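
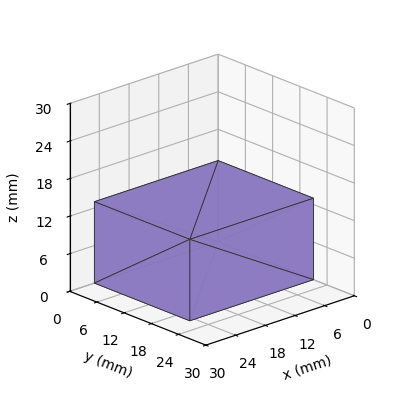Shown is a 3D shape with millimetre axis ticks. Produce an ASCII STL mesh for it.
Reading the render: the shape is a rectangular box, roughly 25 × 21 mm footprint and 13 mm tall (dimensions read to the nearest mm from the axis ticks). For the STL, each face is triangulated and given an outward normal.

solid part
  facet normal 0.0000 0.0000 -1.0000
    outer loop
      vertex 25.0 21.0 0.0
      vertex 25.0 0.0 0.0
      vertex 0.0 0.0 0.0
    endloop
  endfacet
  facet normal 0.0000 0.0000 -1.0000
    outer loop
      vertex 0.0 21.0 0.0
      vertex 25.0 21.0 0.0
      vertex 0.0 0.0 0.0
    endloop
  endfacet
  facet normal 0.0000 0.0000 1.0000
    outer loop
      vertex 0.0 0.0 13.0
      vertex 25.0 0.0 13.0
      vertex 25.0 21.0 13.0
    endloop
  endfacet
  facet normal 0.0000 0.0000 1.0000
    outer loop
      vertex 0.0 0.0 13.0
      vertex 25.0 21.0 13.0
      vertex 0.0 21.0 13.0
    endloop
  endfacet
  facet normal 0.0000 -1.0000 0.0000
    outer loop
      vertex 0.0 0.0 0.0
      vertex 25.0 0.0 0.0
      vertex 25.0 0.0 13.0
    endloop
  endfacet
  facet normal 0.0000 -1.0000 0.0000
    outer loop
      vertex 0.0 0.0 0.0
      vertex 25.0 0.0 13.0
      vertex 0.0 0.0 13.0
    endloop
  endfacet
  facet normal 0.0000 1.0000 0.0000
    outer loop
      vertex 25.0 21.0 13.0
      vertex 25.0 21.0 0.0
      vertex 0.0 21.0 0.0
    endloop
  endfacet
  facet normal 0.0000 1.0000 0.0000
    outer loop
      vertex 0.0 21.0 13.0
      vertex 25.0 21.0 13.0
      vertex 0.0 21.0 0.0
    endloop
  endfacet
  facet normal -1.0000 0.0000 0.0000
    outer loop
      vertex 0.0 21.0 13.0
      vertex 0.0 21.0 0.0
      vertex 0.0 0.0 0.0
    endloop
  endfacet
  facet normal -1.0000 0.0000 0.0000
    outer loop
      vertex 0.0 0.0 13.0
      vertex 0.0 21.0 13.0
      vertex 0.0 0.0 0.0
    endloop
  endfacet
  facet normal 1.0000 0.0000 0.0000
    outer loop
      vertex 25.0 0.0 0.0
      vertex 25.0 21.0 0.0
      vertex 25.0 21.0 13.0
    endloop
  endfacet
  facet normal 1.0000 0.0000 0.0000
    outer loop
      vertex 25.0 0.0 0.0
      vertex 25.0 21.0 13.0
      vertex 25.0 0.0 13.0
    endloop
  endfacet
endsolid part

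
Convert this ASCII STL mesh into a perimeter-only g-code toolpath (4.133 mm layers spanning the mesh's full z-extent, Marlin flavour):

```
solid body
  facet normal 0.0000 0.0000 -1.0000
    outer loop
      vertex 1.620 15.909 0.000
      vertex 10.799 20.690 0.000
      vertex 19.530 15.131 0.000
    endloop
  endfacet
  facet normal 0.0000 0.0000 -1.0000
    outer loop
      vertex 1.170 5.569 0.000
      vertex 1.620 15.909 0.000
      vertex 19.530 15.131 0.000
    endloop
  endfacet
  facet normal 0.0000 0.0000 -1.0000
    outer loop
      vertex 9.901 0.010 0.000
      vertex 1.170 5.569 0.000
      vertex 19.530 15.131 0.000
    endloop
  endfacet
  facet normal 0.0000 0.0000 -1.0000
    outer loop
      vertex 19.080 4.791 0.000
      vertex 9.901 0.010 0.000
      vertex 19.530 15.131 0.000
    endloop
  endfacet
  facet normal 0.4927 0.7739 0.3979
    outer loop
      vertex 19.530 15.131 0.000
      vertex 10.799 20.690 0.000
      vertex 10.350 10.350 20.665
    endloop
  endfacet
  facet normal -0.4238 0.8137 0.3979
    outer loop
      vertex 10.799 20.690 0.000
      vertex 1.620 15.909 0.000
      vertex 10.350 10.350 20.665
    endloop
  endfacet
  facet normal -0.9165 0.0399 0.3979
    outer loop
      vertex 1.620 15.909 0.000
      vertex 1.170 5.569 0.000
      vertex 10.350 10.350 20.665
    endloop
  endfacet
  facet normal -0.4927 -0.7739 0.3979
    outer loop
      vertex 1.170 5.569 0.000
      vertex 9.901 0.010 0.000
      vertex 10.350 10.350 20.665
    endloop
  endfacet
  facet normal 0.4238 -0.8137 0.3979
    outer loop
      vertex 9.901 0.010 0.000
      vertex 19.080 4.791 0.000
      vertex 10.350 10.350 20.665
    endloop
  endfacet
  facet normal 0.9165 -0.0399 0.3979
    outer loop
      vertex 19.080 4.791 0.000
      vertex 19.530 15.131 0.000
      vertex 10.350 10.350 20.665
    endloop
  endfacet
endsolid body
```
; perimeter-only toolpath
G21 ; units = mm
G90 ; absolute positioning
G28 ; home
; layer 1
G0 Z4.133
G0 X17.694 Y14.175
G1 X10.709 Y18.622
G1 X3.366 Y14.797
G1 X3.006 Y6.525
G1 X9.991 Y2.078
G1 X17.334 Y5.903
G1 X17.694 Y14.175
; layer 2
G0 Z8.266
G0 X15.858 Y13.219
G1 X10.619 Y16.554
G1 X5.112 Y13.685
G1 X4.842 Y7.481
G1 X10.081 Y4.146
G1 X15.588 Y7.015
G1 X15.858 Y13.219
; layer 3
G0 Z12.399
G0 X14.022 Y12.262
G1 X10.530 Y14.486
G1 X6.858 Y12.574
G1 X6.678 Y8.438
G1 X10.170 Y6.214
G1 X13.842 Y8.126
G1 X14.022 Y12.262
; layer 4
G0 Z16.532
G0 X12.186 Y11.306
G1 X10.440 Y12.418
G1 X8.604 Y11.462
G1 X8.514 Y9.394
G1 X10.260 Y8.282
G1 X12.096 Y9.238
G1 X12.186 Y11.306
M2 ; end

The solid is a regular 6-sided pyramid, base circumscribed radius ≈ 10.3 mm, apex at z ≈ 20.7 mm. Slicing at Δz = 4.133 mm — 5 equal slices spanning the solid's height, so layer i sits at z = i·h/5 — gives 4 non-empty perimeters. Each is a 6-segment closed polygon; G0 lifts to the layer z and rapids to the start vertex, then G1 traces the edges. The cross-section shrinks linearly with z (the slice at the apex is degenerate and omitted).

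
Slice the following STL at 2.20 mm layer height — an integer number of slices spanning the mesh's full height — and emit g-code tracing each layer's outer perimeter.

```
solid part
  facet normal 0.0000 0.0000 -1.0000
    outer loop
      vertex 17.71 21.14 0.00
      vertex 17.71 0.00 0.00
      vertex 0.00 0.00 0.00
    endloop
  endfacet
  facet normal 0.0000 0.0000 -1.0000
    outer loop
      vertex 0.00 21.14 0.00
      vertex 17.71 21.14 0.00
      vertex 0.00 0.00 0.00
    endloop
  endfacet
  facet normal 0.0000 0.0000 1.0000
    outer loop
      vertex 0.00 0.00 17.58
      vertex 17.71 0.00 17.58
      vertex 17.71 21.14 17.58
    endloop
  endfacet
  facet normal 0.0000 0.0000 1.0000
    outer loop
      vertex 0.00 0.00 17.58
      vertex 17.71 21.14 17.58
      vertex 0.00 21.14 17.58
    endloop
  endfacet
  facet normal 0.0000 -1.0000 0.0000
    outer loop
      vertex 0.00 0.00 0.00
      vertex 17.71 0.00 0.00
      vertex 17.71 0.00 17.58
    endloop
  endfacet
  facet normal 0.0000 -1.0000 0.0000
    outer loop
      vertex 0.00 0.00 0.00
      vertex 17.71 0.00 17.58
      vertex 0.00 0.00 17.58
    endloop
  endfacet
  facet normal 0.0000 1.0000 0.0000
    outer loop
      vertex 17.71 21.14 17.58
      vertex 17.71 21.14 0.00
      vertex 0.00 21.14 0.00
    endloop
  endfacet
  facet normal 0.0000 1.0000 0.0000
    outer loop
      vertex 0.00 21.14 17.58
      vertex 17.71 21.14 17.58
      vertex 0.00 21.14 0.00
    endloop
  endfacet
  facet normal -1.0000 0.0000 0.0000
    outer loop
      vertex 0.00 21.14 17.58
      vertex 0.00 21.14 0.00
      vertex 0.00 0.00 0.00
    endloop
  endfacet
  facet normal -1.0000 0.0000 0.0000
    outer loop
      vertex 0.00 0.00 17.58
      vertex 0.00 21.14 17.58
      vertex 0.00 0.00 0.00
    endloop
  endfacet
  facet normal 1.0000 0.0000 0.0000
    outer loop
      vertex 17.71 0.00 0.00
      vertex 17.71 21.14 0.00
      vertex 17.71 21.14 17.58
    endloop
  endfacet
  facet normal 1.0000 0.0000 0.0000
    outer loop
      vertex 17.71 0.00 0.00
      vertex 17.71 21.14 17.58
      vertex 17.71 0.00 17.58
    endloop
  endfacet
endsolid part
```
; perimeter-only toolpath
G21 ; units = mm
G90 ; absolute positioning
G28 ; home
; layer 1
G0 Z2.20
G0 X0.00 Y0.00
G1 X17.71 Y0.00
G1 X17.71 Y21.14
G1 X0.00 Y21.14
G1 X0.00 Y0.00
; layer 2
G0 Z4.39
G0 X0.00 Y0.00
G1 X17.71 Y0.00
G1 X17.71 Y21.14
G1 X0.00 Y21.14
G1 X0.00 Y0.00
; layer 3
G0 Z6.59
G0 X0.00 Y0.00
G1 X17.71 Y0.00
G1 X17.71 Y21.14
G1 X0.00 Y21.14
G1 X0.00 Y0.00
; layer 4
G0 Z8.79
G0 X0.00 Y0.00
G1 X17.71 Y0.00
G1 X17.71 Y21.14
G1 X0.00 Y21.14
G1 X0.00 Y0.00
; layer 5
G0 Z10.99
G0 X0.00 Y0.00
G1 X17.71 Y0.00
G1 X17.71 Y21.14
G1 X0.00 Y21.14
G1 X0.00 Y0.00
; layer 6
G0 Z13.18
G0 X0.00 Y0.00
G1 X17.71 Y0.00
G1 X17.71 Y21.14
G1 X0.00 Y21.14
G1 X0.00 Y0.00
; layer 7
G0 Z15.38
G0 X0.00 Y0.00
G1 X17.71 Y0.00
G1 X17.71 Y21.14
G1 X0.00 Y21.14
G1 X0.00 Y0.00
; layer 8
G0 Z17.58
G0 X0.00 Y0.00
G1 X17.71 Y0.00
G1 X17.71 Y21.14
G1 X0.00 Y21.14
G1 X0.00 Y0.00
M2 ; end

The solid is a rectangular box, roughly 17.7 × 21.1 mm footprint and 17.6 mm tall. Slicing at Δz = 2.20 mm — 8 equal slices spanning the solid's height, so layer i sits at z = i·h/8 — gives 8 non-empty perimeters. Each is a 4-segment closed polygon; G0 lifts to the layer z and rapids to the start vertex, then G1 traces the edges.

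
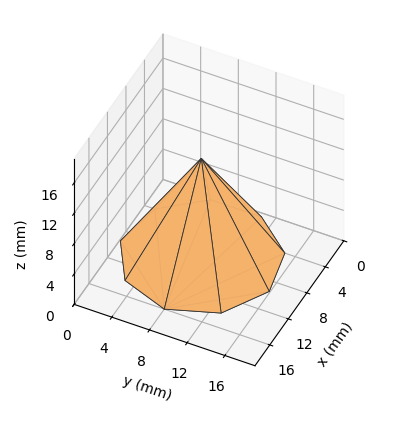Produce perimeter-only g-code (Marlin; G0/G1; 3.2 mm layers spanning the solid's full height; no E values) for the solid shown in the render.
Reading the render: the shape is a regular 9-sided pyramid, base circumscribed radius ≈ 8 mm, apex at z ≈ 13 mm (dimensions read to the nearest mm from the axis ticks). For the g-code, the solid's height is divided into equal slices at the stated Δz and each level perimeter traced with G1 moves after a G0 lift.

; perimeter-only toolpath
G21 ; units = mm
G90 ; absolute positioning
G28 ; home
; layer 1
G0 Z3.2
G0 X14.0 Y8.0
G1 X12.6 Y11.8
G1 X9.1 Y13.9
G1 X5.0 Y13.2
G1 X2.4 Y10.0
G1 X2.4 Y6.0
G1 X5.0 Y2.8
G1 X9.1 Y2.1
G1 X12.6 Y4.2
G1 X14.0 Y8.0
; layer 2
G0 Z6.5
G0 X12.0 Y8.0
G1 X11.1 Y10.6
G1 X8.7 Y11.9
G1 X6.0 Y11.4
G1 X4.2 Y9.3
G1 X4.2 Y6.7
G1 X6.0 Y4.5
G1 X8.7 Y4.0
G1 X11.1 Y5.5
G1 X12.0 Y8.0
; layer 3
G0 Z9.8
G0 X10.0 Y8.0
G1 X9.5 Y9.3
G1 X8.3 Y10.0
G1 X7.0 Y9.7
G1 X6.1 Y8.7
G1 X6.1 Y7.3
G1 X7.0 Y6.3
G1 X8.3 Y6.0
G1 X9.5 Y6.7
G1 X10.0 Y8.0
M2 ; end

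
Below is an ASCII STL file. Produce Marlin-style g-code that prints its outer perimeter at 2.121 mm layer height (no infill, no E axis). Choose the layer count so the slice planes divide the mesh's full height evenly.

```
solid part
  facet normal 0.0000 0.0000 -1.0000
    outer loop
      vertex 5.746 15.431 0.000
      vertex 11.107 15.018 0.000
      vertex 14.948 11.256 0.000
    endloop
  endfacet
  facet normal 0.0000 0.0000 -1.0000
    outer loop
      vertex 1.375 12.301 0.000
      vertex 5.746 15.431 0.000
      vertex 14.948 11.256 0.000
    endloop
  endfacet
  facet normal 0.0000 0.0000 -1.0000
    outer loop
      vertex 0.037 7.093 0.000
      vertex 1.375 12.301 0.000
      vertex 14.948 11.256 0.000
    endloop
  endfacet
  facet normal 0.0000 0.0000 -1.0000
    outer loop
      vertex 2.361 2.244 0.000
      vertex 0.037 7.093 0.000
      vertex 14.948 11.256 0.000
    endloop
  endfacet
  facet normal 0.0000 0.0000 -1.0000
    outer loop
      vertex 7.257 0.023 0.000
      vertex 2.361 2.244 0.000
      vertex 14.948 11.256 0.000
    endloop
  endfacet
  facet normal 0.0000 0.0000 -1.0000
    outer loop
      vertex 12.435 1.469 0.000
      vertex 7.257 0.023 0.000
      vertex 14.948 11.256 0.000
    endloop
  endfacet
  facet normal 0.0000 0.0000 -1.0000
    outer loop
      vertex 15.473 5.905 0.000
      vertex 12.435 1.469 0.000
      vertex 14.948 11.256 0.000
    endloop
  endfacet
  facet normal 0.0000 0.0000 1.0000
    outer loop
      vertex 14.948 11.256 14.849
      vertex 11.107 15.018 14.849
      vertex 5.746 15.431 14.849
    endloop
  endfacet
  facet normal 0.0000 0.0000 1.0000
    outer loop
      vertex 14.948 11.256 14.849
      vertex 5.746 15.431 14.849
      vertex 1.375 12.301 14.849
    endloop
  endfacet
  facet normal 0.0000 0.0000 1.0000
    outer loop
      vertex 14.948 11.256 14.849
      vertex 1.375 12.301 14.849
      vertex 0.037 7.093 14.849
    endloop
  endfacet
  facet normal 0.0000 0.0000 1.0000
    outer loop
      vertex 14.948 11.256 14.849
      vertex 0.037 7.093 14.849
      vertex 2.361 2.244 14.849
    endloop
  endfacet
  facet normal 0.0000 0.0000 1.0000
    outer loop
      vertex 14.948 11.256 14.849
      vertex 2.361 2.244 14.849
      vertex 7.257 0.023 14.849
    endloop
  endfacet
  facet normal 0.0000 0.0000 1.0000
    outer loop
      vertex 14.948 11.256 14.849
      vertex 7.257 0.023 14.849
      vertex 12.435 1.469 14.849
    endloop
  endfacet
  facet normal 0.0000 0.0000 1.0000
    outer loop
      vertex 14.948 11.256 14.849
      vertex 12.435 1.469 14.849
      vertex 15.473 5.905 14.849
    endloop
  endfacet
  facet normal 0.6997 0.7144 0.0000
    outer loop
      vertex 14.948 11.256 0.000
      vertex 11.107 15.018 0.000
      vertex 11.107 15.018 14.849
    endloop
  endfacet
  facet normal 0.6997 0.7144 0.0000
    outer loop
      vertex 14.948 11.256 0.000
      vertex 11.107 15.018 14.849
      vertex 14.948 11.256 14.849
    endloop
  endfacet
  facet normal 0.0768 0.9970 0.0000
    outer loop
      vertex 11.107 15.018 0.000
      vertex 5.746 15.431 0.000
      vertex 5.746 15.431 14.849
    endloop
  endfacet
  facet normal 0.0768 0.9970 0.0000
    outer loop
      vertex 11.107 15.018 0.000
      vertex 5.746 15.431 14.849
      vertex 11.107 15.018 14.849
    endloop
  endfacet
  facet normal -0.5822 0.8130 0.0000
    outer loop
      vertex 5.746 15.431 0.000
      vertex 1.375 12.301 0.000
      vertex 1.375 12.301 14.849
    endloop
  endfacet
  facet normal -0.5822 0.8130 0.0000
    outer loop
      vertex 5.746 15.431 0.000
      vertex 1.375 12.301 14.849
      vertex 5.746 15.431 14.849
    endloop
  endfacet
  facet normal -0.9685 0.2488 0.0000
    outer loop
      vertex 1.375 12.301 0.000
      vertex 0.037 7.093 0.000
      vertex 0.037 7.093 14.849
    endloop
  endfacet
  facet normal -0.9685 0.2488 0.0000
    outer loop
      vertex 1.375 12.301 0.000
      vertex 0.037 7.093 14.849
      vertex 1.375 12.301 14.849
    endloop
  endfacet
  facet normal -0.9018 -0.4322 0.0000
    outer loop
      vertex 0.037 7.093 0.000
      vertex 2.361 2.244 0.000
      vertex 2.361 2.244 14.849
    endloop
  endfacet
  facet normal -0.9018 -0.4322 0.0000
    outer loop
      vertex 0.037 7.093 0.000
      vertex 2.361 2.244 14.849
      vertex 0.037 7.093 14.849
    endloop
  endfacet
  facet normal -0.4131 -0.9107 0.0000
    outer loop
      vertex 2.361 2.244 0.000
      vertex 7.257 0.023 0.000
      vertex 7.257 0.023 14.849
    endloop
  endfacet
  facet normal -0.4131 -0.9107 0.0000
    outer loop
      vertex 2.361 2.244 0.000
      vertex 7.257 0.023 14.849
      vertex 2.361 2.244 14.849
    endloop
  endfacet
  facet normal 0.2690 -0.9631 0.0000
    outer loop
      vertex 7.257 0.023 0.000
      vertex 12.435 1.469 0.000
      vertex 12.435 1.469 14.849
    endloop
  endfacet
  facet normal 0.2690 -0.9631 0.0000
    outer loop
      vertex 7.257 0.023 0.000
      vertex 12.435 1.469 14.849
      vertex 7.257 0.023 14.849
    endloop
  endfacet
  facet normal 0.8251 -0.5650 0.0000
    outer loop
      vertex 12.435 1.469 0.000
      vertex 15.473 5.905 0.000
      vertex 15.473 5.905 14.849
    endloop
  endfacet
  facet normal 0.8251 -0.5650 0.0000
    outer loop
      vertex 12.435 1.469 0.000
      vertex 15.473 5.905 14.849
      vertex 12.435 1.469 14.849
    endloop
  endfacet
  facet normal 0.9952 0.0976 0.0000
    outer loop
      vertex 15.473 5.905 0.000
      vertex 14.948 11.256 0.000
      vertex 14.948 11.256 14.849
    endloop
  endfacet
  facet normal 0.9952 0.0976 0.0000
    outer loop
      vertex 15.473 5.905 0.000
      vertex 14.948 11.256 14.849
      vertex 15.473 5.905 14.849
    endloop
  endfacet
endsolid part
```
; perimeter-only toolpath
G21 ; units = mm
G90 ; absolute positioning
G28 ; home
; layer 1
G0 Z2.121
G0 X14.948 Y11.256
G1 X11.107 Y15.018
G1 X5.746 Y15.431
G1 X1.375 Y12.301
G1 X0.037 Y7.093
G1 X2.361 Y2.244
G1 X7.257 Y0.023
G1 X12.435 Y1.469
G1 X15.473 Y5.905
G1 X14.948 Y11.256
; layer 2
G0 Z4.243
G0 X14.948 Y11.256
G1 X11.107 Y15.018
G1 X5.746 Y15.431
G1 X1.375 Y12.301
G1 X0.037 Y7.093
G1 X2.361 Y2.244
G1 X7.257 Y0.023
G1 X12.435 Y1.469
G1 X15.473 Y5.905
G1 X14.948 Y11.256
; layer 3
G0 Z6.364
G0 X14.948 Y11.256
G1 X11.107 Y15.018
G1 X5.746 Y15.431
G1 X1.375 Y12.301
G1 X0.037 Y7.093
G1 X2.361 Y2.244
G1 X7.257 Y0.023
G1 X12.435 Y1.469
G1 X15.473 Y5.905
G1 X14.948 Y11.256
; layer 4
G0 Z8.485
G0 X14.948 Y11.256
G1 X11.107 Y15.018
G1 X5.746 Y15.431
G1 X1.375 Y12.301
G1 X0.037 Y7.093
G1 X2.361 Y2.244
G1 X7.257 Y0.023
G1 X12.435 Y1.469
G1 X15.473 Y5.905
G1 X14.948 Y11.256
; layer 5
G0 Z10.606
G0 X14.948 Y11.256
G1 X11.107 Y15.018
G1 X5.746 Y15.431
G1 X1.375 Y12.301
G1 X0.037 Y7.093
G1 X2.361 Y2.244
G1 X7.257 Y0.023
G1 X12.435 Y1.469
G1 X15.473 Y5.905
G1 X14.948 Y11.256
; layer 6
G0 Z12.728
G0 X14.948 Y11.256
G1 X11.107 Y15.018
G1 X5.746 Y15.431
G1 X1.375 Y12.301
G1 X0.037 Y7.093
G1 X2.361 Y2.244
G1 X7.257 Y0.023
G1 X12.435 Y1.469
G1 X15.473 Y5.905
G1 X14.948 Y11.256
; layer 7
G0 Z14.849
G0 X14.948 Y11.256
G1 X11.107 Y15.018
G1 X5.746 Y15.431
G1 X1.375 Y12.301
G1 X0.037 Y7.093
G1 X2.361 Y2.244
G1 X7.257 Y0.023
G1 X12.435 Y1.469
G1 X15.473 Y5.905
G1 X14.948 Y11.256
M2 ; end

The solid is a regular 9-sided prism (a cylinder approximated with 9 flat sides), circumscribed radius ≈ 7.86 mm, height ≈ 14.8 mm. Slicing at Δz = 2.121 mm — 7 equal slices spanning the solid's height, so layer i sits at z = i·h/7 — gives 7 non-empty perimeters. Each is a 9-segment closed polygon; G0 lifts to the layer z and rapids to the start vertex, then G1 traces the edges.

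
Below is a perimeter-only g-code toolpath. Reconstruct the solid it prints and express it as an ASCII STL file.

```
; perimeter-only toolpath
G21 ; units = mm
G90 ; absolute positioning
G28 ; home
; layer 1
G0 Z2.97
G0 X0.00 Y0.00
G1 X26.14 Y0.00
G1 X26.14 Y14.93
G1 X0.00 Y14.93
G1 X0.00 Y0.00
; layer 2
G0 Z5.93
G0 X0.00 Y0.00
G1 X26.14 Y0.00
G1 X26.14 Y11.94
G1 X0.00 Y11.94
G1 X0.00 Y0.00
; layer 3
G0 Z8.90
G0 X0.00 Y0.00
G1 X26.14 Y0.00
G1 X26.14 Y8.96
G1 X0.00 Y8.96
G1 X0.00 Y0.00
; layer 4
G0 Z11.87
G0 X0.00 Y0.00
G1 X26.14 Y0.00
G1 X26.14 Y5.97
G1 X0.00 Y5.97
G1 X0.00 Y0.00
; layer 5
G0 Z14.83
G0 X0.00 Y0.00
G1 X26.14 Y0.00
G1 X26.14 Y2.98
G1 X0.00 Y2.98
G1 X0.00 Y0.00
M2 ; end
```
solid part
  facet normal 0.0000 0.0000 -1.0000
    outer loop
      vertex 26.14 17.91 0.00
      vertex 26.14 0.00 0.00
      vertex 0.00 0.00 0.00
    endloop
  endfacet
  facet normal 0.0000 0.0000 -1.0000
    outer loop
      vertex 0.00 17.91 0.00
      vertex 26.14 17.91 0.00
      vertex 0.00 0.00 0.00
    endloop
  endfacet
  facet normal 0.0000 -1.0000 0.0000
    outer loop
      vertex 0.00 0.00 0.00
      vertex 26.14 0.00 0.00
      vertex 26.14 0.00 17.80
    endloop
  endfacet
  facet normal 0.0000 -1.0000 0.0000
    outer loop
      vertex 0.00 0.00 0.00
      vertex 26.14 0.00 17.80
      vertex 0.00 0.00 17.80
    endloop
  endfacet
  facet normal 0.0000 0.7049 0.7093
    outer loop
      vertex 0.00 0.00 17.80
      vertex 26.14 0.00 17.80
      vertex 26.14 17.91 0.00
    endloop
  endfacet
  facet normal 0.0000 0.7049 0.7093
    outer loop
      vertex 0.00 0.00 17.80
      vertex 26.14 17.91 0.00
      vertex 0.00 17.91 0.00
    endloop
  endfacet
  facet normal -1.0000 0.0000 0.0000
    outer loop
      vertex 0.00 0.00 17.80
      vertex 0.00 17.91 0.00
      vertex 0.00 0.00 0.00
    endloop
  endfacet
  facet normal 1.0000 0.0000 0.0000
    outer loop
      vertex 26.14 0.00 0.00
      vertex 26.14 17.91 0.00
      vertex 26.14 0.00 17.80
    endloop
  endfacet
endsolid part

The G0 Z moves step by Δz≈2.97 mm. The G1 loops shrink linearly with z, so the solid tapers from its base footprint up to z≈17.8. Closing with a flat bottom cap and the tapered top and triangulating gives 8 facets — a wedge (ramp): 26.1 × 17.9 mm base, rising to 17.8 mm along the y=0 edge and sloping linearly to z=0 at y=17.9.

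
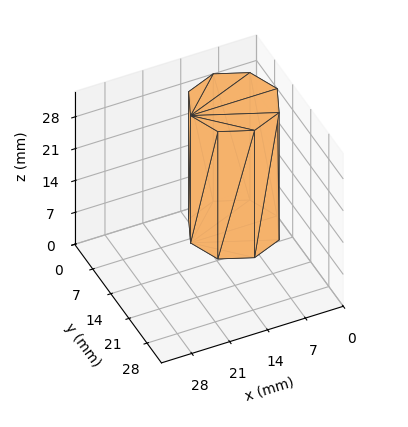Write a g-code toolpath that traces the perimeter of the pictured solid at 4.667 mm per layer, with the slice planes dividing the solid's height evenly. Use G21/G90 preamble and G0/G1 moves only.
Reading the render: the shape is a regular 8-sided prism (a cylinder approximated with 8 flat sides), circumscribed radius ≈ 8 mm, height ≈ 28 mm (dimensions read to the nearest mm from the axis ticks). For the g-code, the solid's height is divided into equal slices at the stated Δz and each level perimeter traced with G1 moves after a G0 lift.

; perimeter-only toolpath
G21 ; units = mm
G90 ; absolute positioning
G28 ; home
; layer 1
G0 Z4.667
G0 X16.000 Y8.000
G1 X13.657 Y13.657
G1 X8.000 Y16.000
G1 X2.343 Y13.657
G1 X0.000 Y8.000
G1 X2.343 Y2.343
G1 X8.000 Y0.000
G1 X13.657 Y2.343
G1 X16.000 Y8.000
; layer 2
G0 Z9.333
G0 X16.000 Y8.000
G1 X13.657 Y13.657
G1 X8.000 Y16.000
G1 X2.343 Y13.657
G1 X0.000 Y8.000
G1 X2.343 Y2.343
G1 X8.000 Y0.000
G1 X13.657 Y2.343
G1 X16.000 Y8.000
; layer 3
G0 Z14.000
G0 X16.000 Y8.000
G1 X13.657 Y13.657
G1 X8.000 Y16.000
G1 X2.343 Y13.657
G1 X0.000 Y8.000
G1 X2.343 Y2.343
G1 X8.000 Y0.000
G1 X13.657 Y2.343
G1 X16.000 Y8.000
; layer 4
G0 Z18.667
G0 X16.000 Y8.000
G1 X13.657 Y13.657
G1 X8.000 Y16.000
G1 X2.343 Y13.657
G1 X0.000 Y8.000
G1 X2.343 Y2.343
G1 X8.000 Y0.000
G1 X13.657 Y2.343
G1 X16.000 Y8.000
; layer 5
G0 Z23.333
G0 X16.000 Y8.000
G1 X13.657 Y13.657
G1 X8.000 Y16.000
G1 X2.343 Y13.657
G1 X0.000 Y8.000
G1 X2.343 Y2.343
G1 X8.000 Y0.000
G1 X13.657 Y2.343
G1 X16.000 Y8.000
; layer 6
G0 Z28.000
G0 X16.000 Y8.000
G1 X13.657 Y13.657
G1 X8.000 Y16.000
G1 X2.343 Y13.657
G1 X0.000 Y8.000
G1 X2.343 Y2.343
G1 X8.000 Y0.000
G1 X13.657 Y2.343
G1 X16.000 Y8.000
M2 ; end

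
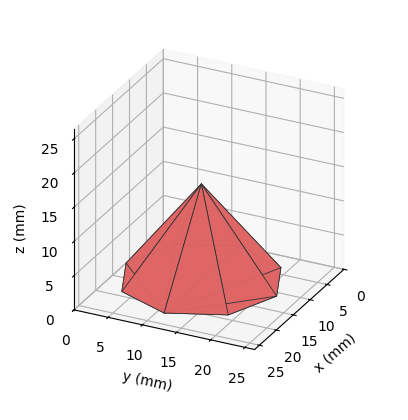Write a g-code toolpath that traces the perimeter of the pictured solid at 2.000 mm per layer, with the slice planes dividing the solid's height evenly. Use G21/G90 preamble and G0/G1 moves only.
Reading the render: the shape is a regular 8-sided pyramid, base circumscribed radius ≈ 11 mm, apex at z ≈ 14 mm (dimensions read to the nearest mm from the axis ticks). For the g-code, the solid's height is divided into equal slices at the stated Δz and each level perimeter traced with G1 moves after a G0 lift.

; perimeter-only toolpath
G21 ; units = mm
G90 ; absolute positioning
G28 ; home
; layer 1
G0 Z2.000
G0 X20.429 Y11.000
G1 X17.667 Y17.667
G1 X11.000 Y20.429
G1 X4.333 Y17.667
G1 X1.571 Y11.000
G1 X4.333 Y4.333
G1 X11.000 Y1.571
G1 X17.667 Y4.333
G1 X20.429 Y11.000
; layer 2
G0 Z4.000
G0 X18.857 Y11.000
G1 X16.556 Y16.556
G1 X11.000 Y18.857
G1 X5.444 Y16.556
G1 X3.143 Y11.000
G1 X5.444 Y5.444
G1 X11.000 Y3.143
G1 X16.556 Y5.444
G1 X18.857 Y11.000
; layer 3
G0 Z6.000
G0 X17.286 Y11.000
G1 X15.445 Y15.445
G1 X11.000 Y17.286
G1 X6.555 Y15.445
G1 X4.714 Y11.000
G1 X6.555 Y6.555
G1 X11.000 Y4.714
G1 X15.445 Y6.555
G1 X17.286 Y11.000
; layer 4
G0 Z8.000
G0 X15.714 Y11.000
G1 X14.333 Y14.333
G1 X11.000 Y15.714
G1 X7.667 Y14.333
G1 X6.286 Y11.000
G1 X7.667 Y7.667
G1 X11.000 Y6.286
G1 X14.333 Y7.667
G1 X15.714 Y11.000
; layer 5
G0 Z10.000
G0 X14.143 Y11.000
G1 X13.222 Y13.222
G1 X11.000 Y14.143
G1 X8.778 Y13.222
G1 X7.857 Y11.000
G1 X8.778 Y8.778
G1 X11.000 Y7.857
G1 X13.222 Y8.778
G1 X14.143 Y11.000
; layer 6
G0 Z12.000
G0 X12.571 Y11.000
G1 X12.111 Y12.111
G1 X11.000 Y12.571
G1 X9.889 Y12.111
G1 X9.429 Y11.000
G1 X9.889 Y9.889
G1 X11.000 Y9.429
G1 X12.111 Y9.889
G1 X12.571 Y11.000
M2 ; end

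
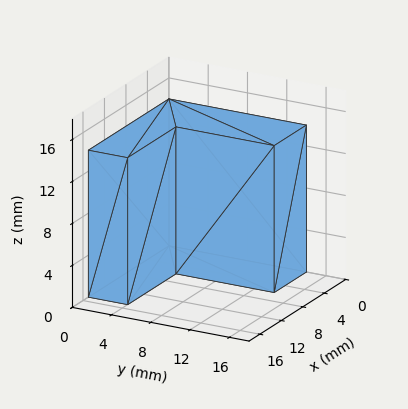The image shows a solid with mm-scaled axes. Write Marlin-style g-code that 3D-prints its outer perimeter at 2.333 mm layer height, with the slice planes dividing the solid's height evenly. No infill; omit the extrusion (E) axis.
Reading the render: the shape is an L-shaped prism: outer 15 × 14 mm, arm thicknesses ≈ 4 mm (horizontal) and 6 mm (vertical), extruded 14 mm in z (dimensions read to the nearest mm from the axis ticks). For the g-code, the solid's height is divided into equal slices at the stated Δz and each level perimeter traced with G1 moves after a G0 lift.

; perimeter-only toolpath
G21 ; units = mm
G90 ; absolute positioning
G28 ; home
; layer 1
G0 Z2.333
G0 X0.000 Y0.000
G1 X15.000 Y0.000
G1 X15.000 Y4.000
G1 X6.000 Y4.000
G1 X6.000 Y14.000
G1 X0.000 Y14.000
G1 X0.000 Y0.000
; layer 2
G0 Z4.667
G0 X0.000 Y0.000
G1 X15.000 Y0.000
G1 X15.000 Y4.000
G1 X6.000 Y4.000
G1 X6.000 Y14.000
G1 X0.000 Y14.000
G1 X0.000 Y0.000
; layer 3
G0 Z7.000
G0 X0.000 Y0.000
G1 X15.000 Y0.000
G1 X15.000 Y4.000
G1 X6.000 Y4.000
G1 X6.000 Y14.000
G1 X0.000 Y14.000
G1 X0.000 Y0.000
; layer 4
G0 Z9.333
G0 X0.000 Y0.000
G1 X15.000 Y0.000
G1 X15.000 Y4.000
G1 X6.000 Y4.000
G1 X6.000 Y14.000
G1 X0.000 Y14.000
G1 X0.000 Y0.000
; layer 5
G0 Z11.667
G0 X0.000 Y0.000
G1 X15.000 Y0.000
G1 X15.000 Y4.000
G1 X6.000 Y4.000
G1 X6.000 Y14.000
G1 X0.000 Y14.000
G1 X0.000 Y0.000
; layer 6
G0 Z14.000
G0 X0.000 Y0.000
G1 X15.000 Y0.000
G1 X15.000 Y4.000
G1 X6.000 Y4.000
G1 X6.000 Y14.000
G1 X0.000 Y14.000
G1 X0.000 Y0.000
M2 ; end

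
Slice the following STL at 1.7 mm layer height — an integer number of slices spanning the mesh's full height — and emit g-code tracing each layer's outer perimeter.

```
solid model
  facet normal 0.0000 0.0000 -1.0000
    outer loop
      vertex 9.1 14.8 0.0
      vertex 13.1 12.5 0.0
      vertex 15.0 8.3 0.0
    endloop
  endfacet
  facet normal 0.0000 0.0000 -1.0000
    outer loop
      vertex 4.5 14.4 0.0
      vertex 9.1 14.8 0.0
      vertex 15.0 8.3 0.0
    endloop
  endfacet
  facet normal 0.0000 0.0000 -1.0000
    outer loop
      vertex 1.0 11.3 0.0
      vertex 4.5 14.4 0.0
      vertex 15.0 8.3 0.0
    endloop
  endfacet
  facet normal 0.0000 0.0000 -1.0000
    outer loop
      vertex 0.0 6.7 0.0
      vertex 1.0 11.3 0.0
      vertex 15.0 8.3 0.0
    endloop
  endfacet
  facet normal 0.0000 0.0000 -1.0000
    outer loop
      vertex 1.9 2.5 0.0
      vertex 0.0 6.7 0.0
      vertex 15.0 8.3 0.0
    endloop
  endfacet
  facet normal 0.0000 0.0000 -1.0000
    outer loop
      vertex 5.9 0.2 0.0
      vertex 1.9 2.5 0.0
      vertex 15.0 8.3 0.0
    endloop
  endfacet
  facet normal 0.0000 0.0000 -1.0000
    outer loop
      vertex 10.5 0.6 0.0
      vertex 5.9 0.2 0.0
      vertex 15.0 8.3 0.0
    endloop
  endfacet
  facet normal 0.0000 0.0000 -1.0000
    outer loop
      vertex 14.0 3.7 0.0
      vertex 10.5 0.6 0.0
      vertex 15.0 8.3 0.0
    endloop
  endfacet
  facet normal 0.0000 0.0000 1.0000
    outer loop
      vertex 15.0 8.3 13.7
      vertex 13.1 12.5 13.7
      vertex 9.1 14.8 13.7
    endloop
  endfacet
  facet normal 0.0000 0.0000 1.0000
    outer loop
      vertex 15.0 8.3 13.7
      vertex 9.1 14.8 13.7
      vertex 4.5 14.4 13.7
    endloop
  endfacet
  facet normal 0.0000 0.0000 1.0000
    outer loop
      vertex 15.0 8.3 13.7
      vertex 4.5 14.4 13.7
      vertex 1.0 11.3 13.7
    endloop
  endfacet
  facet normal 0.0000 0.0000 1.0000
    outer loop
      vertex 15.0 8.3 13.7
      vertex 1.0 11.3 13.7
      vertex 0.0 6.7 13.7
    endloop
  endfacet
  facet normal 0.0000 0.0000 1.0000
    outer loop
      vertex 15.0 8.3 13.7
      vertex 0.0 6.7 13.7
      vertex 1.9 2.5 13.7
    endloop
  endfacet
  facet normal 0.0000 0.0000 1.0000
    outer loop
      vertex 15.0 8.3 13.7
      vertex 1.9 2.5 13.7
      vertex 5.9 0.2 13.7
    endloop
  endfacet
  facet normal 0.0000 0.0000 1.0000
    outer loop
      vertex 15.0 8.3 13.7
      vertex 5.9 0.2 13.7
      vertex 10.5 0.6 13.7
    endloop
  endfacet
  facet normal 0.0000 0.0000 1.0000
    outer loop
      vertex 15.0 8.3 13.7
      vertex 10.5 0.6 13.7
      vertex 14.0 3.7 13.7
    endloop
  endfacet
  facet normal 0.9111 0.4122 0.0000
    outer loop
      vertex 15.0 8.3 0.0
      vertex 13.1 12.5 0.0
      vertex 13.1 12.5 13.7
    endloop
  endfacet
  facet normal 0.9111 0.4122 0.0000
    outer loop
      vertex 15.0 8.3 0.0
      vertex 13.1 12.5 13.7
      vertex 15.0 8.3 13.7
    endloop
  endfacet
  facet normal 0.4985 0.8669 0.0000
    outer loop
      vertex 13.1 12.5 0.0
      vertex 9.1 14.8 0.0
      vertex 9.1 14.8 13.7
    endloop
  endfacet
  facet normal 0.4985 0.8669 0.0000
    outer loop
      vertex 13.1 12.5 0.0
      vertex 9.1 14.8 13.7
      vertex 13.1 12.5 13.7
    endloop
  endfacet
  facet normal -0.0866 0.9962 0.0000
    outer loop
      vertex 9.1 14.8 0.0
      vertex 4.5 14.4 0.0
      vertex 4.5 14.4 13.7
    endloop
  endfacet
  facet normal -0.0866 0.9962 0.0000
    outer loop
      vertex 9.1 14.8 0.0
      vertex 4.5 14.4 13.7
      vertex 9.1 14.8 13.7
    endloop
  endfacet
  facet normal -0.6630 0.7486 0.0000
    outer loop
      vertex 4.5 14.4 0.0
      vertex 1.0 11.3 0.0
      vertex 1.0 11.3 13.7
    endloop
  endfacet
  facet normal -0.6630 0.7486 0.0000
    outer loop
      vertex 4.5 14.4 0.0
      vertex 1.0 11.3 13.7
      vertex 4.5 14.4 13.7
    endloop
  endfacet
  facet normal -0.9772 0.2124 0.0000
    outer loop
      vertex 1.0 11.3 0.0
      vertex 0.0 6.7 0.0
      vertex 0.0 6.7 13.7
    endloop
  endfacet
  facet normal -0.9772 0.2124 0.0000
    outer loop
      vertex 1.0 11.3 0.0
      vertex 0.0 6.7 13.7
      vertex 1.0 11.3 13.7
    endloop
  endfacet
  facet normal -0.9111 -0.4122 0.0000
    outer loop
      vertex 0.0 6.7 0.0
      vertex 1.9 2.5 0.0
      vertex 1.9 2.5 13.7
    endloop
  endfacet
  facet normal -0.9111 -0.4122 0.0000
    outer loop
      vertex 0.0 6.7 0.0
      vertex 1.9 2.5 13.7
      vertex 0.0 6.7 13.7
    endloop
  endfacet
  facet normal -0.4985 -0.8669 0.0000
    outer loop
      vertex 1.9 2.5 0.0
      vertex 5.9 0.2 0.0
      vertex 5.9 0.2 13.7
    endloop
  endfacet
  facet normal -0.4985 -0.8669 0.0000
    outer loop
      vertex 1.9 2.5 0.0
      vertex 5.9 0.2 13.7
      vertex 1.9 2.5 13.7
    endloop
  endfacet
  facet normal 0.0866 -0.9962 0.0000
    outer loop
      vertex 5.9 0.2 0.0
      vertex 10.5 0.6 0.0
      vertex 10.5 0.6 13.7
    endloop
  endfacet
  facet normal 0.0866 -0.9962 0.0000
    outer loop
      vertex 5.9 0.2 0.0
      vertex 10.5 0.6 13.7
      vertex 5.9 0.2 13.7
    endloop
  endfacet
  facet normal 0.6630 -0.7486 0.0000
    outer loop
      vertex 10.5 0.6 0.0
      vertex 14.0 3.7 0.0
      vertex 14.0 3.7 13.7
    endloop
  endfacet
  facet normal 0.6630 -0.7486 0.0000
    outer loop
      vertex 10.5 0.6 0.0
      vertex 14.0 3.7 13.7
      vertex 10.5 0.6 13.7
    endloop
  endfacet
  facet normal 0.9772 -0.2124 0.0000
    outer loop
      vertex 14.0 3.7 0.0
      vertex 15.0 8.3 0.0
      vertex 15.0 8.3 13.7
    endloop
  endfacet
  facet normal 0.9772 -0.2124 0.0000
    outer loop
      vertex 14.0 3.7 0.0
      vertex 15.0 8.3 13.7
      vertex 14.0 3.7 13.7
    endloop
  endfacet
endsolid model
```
; perimeter-only toolpath
G21 ; units = mm
G90 ; absolute positioning
G28 ; home
; layer 1
G0 Z1.7
G0 X15.0 Y8.3
G1 X13.1 Y12.5
G1 X9.1 Y14.8
G1 X4.5 Y14.4
G1 X1.0 Y11.3
G1 X0.0 Y6.7
G1 X1.9 Y2.5
G1 X5.9 Y0.2
G1 X10.5 Y0.6
G1 X14.0 Y3.7
G1 X15.0 Y8.3
; layer 2
G0 Z3.4
G0 X15.0 Y8.3
G1 X13.1 Y12.5
G1 X9.1 Y14.8
G1 X4.5 Y14.4
G1 X1.0 Y11.3
G1 X0.0 Y6.7
G1 X1.9 Y2.5
G1 X5.9 Y0.2
G1 X10.5 Y0.6
G1 X14.0 Y3.7
G1 X15.0 Y8.3
; layer 3
G0 Z5.1
G0 X15.0 Y8.3
G1 X13.1 Y12.5
G1 X9.1 Y14.8
G1 X4.5 Y14.4
G1 X1.0 Y11.3
G1 X0.0 Y6.7
G1 X1.9 Y2.5
G1 X5.9 Y0.2
G1 X10.5 Y0.6
G1 X14.0 Y3.7
G1 X15.0 Y8.3
; layer 4
G0 Z6.8
G0 X15.0 Y8.3
G1 X13.1 Y12.5
G1 X9.1 Y14.8
G1 X4.5 Y14.4
G1 X1.0 Y11.3
G1 X0.0 Y6.7
G1 X1.9 Y2.5
G1 X5.9 Y0.2
G1 X10.5 Y0.6
G1 X14.0 Y3.7
G1 X15.0 Y8.3
; layer 5
G0 Z8.6
G0 X15.0 Y8.3
G1 X13.1 Y12.5
G1 X9.1 Y14.8
G1 X4.5 Y14.4
G1 X1.0 Y11.3
G1 X0.0 Y6.7
G1 X1.9 Y2.5
G1 X5.9 Y0.2
G1 X10.5 Y0.6
G1 X14.0 Y3.7
G1 X15.0 Y8.3
; layer 6
G0 Z10.3
G0 X15.0 Y8.3
G1 X13.1 Y12.5
G1 X9.1 Y14.8
G1 X4.5 Y14.4
G1 X1.0 Y11.3
G1 X0.0 Y6.7
G1 X1.9 Y2.5
G1 X5.9 Y0.2
G1 X10.5 Y0.6
G1 X14.0 Y3.7
G1 X15.0 Y8.3
; layer 7
G0 Z12.0
G0 X15.0 Y8.3
G1 X13.1 Y12.5
G1 X9.1 Y14.8
G1 X4.5 Y14.4
G1 X1.0 Y11.3
G1 X0.0 Y6.7
G1 X1.9 Y2.5
G1 X5.9 Y0.2
G1 X10.5 Y0.6
G1 X14.0 Y3.7
G1 X15.0 Y8.3
; layer 8
G0 Z13.7
G0 X15.0 Y8.3
G1 X13.1 Y12.5
G1 X9.1 Y14.8
G1 X4.5 Y14.4
G1 X1.0 Y11.3
G1 X0.0 Y6.7
G1 X1.9 Y2.5
G1 X5.9 Y0.2
G1 X10.5 Y0.6
G1 X14.0 Y3.7
G1 X15.0 Y8.3
M2 ; end

The solid is a regular 10-sided prism (a cylinder approximated with 10 flat sides), circumscribed radius ≈ 7.5 mm, height ≈ 13.7 mm. Slicing at Δz = 1.7 mm — 8 equal slices spanning the solid's height, so layer i sits at z = i·h/8 — gives 8 non-empty perimeters. Each is a 10-segment closed polygon; G0 lifts to the layer z and rapids to the start vertex, then G1 traces the edges.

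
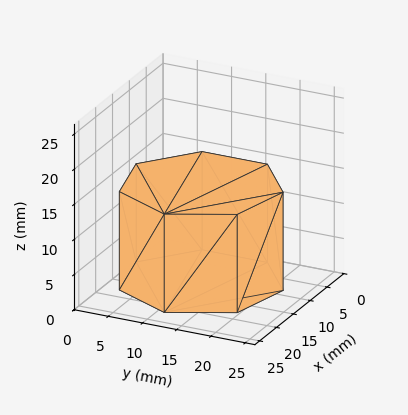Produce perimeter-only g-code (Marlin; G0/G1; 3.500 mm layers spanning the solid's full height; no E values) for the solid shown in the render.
Reading the render: the shape is a regular 7-sided prism (a cylinder approximated with 7 flat sides), circumscribed radius ≈ 11 mm, height ≈ 14 mm (dimensions read to the nearest mm from the axis ticks). For the g-code, the solid's height is divided into equal slices at the stated Δz and each level perimeter traced with G1 moves after a G0 lift.

; perimeter-only toolpath
G21 ; units = mm
G90 ; absolute positioning
G28 ; home
; layer 1
G0 Z3.500
G0 X22.000 Y11.000
G1 X17.858 Y19.600
G1 X8.552 Y21.724
G1 X1.089 Y15.773
G1 X1.089 Y6.227
G1 X8.552 Y0.276
G1 X17.858 Y2.400
G1 X22.000 Y11.000
; layer 2
G0 Z7.000
G0 X22.000 Y11.000
G1 X17.858 Y19.600
G1 X8.552 Y21.724
G1 X1.089 Y15.773
G1 X1.089 Y6.227
G1 X8.552 Y0.276
G1 X17.858 Y2.400
G1 X22.000 Y11.000
; layer 3
G0 Z10.500
G0 X22.000 Y11.000
G1 X17.858 Y19.600
G1 X8.552 Y21.724
G1 X1.089 Y15.773
G1 X1.089 Y6.227
G1 X8.552 Y0.276
G1 X17.858 Y2.400
G1 X22.000 Y11.000
; layer 4
G0 Z14.000
G0 X22.000 Y11.000
G1 X17.858 Y19.600
G1 X8.552 Y21.724
G1 X1.089 Y15.773
G1 X1.089 Y6.227
G1 X8.552 Y0.276
G1 X17.858 Y2.400
G1 X22.000 Y11.000
M2 ; end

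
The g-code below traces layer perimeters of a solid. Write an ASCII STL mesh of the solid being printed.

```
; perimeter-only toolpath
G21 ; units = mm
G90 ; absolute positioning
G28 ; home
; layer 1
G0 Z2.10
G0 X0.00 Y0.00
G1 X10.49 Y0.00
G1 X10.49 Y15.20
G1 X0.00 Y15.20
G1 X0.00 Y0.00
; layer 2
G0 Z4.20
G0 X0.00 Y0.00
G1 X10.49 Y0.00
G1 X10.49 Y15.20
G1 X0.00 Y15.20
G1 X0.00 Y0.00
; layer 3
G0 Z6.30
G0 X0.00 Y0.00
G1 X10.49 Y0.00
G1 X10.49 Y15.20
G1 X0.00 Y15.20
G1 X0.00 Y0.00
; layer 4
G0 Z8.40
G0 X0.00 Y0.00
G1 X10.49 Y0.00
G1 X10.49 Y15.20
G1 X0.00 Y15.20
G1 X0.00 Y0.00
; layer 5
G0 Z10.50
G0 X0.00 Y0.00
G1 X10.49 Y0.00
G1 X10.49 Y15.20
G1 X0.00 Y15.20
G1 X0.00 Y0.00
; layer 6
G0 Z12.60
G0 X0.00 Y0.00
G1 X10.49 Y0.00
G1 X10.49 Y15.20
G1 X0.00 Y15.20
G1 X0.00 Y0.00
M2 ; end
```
solid part
  facet normal 0.0000 0.0000 -1.0000
    outer loop
      vertex 10.49 15.20 0.00
      vertex 10.49 0.00 0.00
      vertex 0.00 0.00 0.00
    endloop
  endfacet
  facet normal 0.0000 0.0000 -1.0000
    outer loop
      vertex 0.00 15.20 0.00
      vertex 10.49 15.20 0.00
      vertex 0.00 0.00 0.00
    endloop
  endfacet
  facet normal 0.0000 0.0000 1.0000
    outer loop
      vertex 0.00 0.00 12.60
      vertex 10.49 0.00 12.60
      vertex 10.49 15.20 12.60
    endloop
  endfacet
  facet normal 0.0000 0.0000 1.0000
    outer loop
      vertex 0.00 0.00 12.60
      vertex 10.49 15.20 12.60
      vertex 0.00 15.20 12.60
    endloop
  endfacet
  facet normal 0.0000 -1.0000 0.0000
    outer loop
      vertex 0.00 0.00 0.00
      vertex 10.49 0.00 0.00
      vertex 10.49 0.00 12.60
    endloop
  endfacet
  facet normal 0.0000 -1.0000 0.0000
    outer loop
      vertex 0.00 0.00 0.00
      vertex 10.49 0.00 12.60
      vertex 0.00 0.00 12.60
    endloop
  endfacet
  facet normal 0.0000 1.0000 0.0000
    outer loop
      vertex 10.49 15.20 12.60
      vertex 10.49 15.20 0.00
      vertex 0.00 15.20 0.00
    endloop
  endfacet
  facet normal 0.0000 1.0000 0.0000
    outer loop
      vertex 0.00 15.20 12.60
      vertex 10.49 15.20 12.60
      vertex 0.00 15.20 0.00
    endloop
  endfacet
  facet normal -1.0000 0.0000 0.0000
    outer loop
      vertex 0.00 15.20 12.60
      vertex 0.00 15.20 0.00
      vertex 0.00 0.00 0.00
    endloop
  endfacet
  facet normal -1.0000 0.0000 0.0000
    outer loop
      vertex 0.00 0.00 12.60
      vertex 0.00 15.20 12.60
      vertex 0.00 0.00 0.00
    endloop
  endfacet
  facet normal 1.0000 0.0000 0.0000
    outer loop
      vertex 10.49 0.00 0.00
      vertex 10.49 15.20 0.00
      vertex 10.49 15.20 12.60
    endloop
  endfacet
  facet normal 1.0000 0.0000 0.0000
    outer loop
      vertex 10.49 0.00 0.00
      vertex 10.49 15.20 12.60
      vertex 10.49 0.00 12.60
    endloop
  endfacet
endsolid part

The G0 Z moves step by Δz≈2.10 mm. Every layer's G1 loop is the same polygon, so the solid is a straight extrusion of it from z=0 to z≈12.6. Closing with flat bottom and top caps and triangulating gives 12 facets — a rectangular box, roughly 10.5 × 15.2 mm footprint and 12.6 mm tall.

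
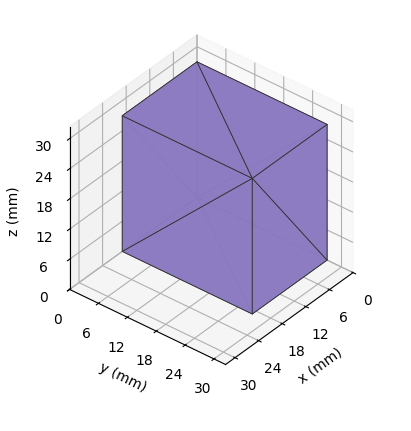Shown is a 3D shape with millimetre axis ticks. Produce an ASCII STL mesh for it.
Reading the render: the shape is a rectangular box, roughly 19 × 27 mm footprint and 27 mm tall (dimensions read to the nearest mm from the axis ticks). For the STL, each face is triangulated and given an outward normal.

solid part
  facet normal 0.0000 0.0000 -1.0000
    outer loop
      vertex 19.0 27.0 0.0
      vertex 19.0 0.0 0.0
      vertex 0.0 0.0 0.0
    endloop
  endfacet
  facet normal 0.0000 0.0000 -1.0000
    outer loop
      vertex 0.0 27.0 0.0
      vertex 19.0 27.0 0.0
      vertex 0.0 0.0 0.0
    endloop
  endfacet
  facet normal 0.0000 0.0000 1.0000
    outer loop
      vertex 0.0 0.0 27.0
      vertex 19.0 0.0 27.0
      vertex 19.0 27.0 27.0
    endloop
  endfacet
  facet normal 0.0000 0.0000 1.0000
    outer loop
      vertex 0.0 0.0 27.0
      vertex 19.0 27.0 27.0
      vertex 0.0 27.0 27.0
    endloop
  endfacet
  facet normal 0.0000 -1.0000 0.0000
    outer loop
      vertex 0.0 0.0 0.0
      vertex 19.0 0.0 0.0
      vertex 19.0 0.0 27.0
    endloop
  endfacet
  facet normal 0.0000 -1.0000 0.0000
    outer loop
      vertex 0.0 0.0 0.0
      vertex 19.0 0.0 27.0
      vertex 0.0 0.0 27.0
    endloop
  endfacet
  facet normal 0.0000 1.0000 0.0000
    outer loop
      vertex 19.0 27.0 27.0
      vertex 19.0 27.0 0.0
      vertex 0.0 27.0 0.0
    endloop
  endfacet
  facet normal 0.0000 1.0000 0.0000
    outer loop
      vertex 0.0 27.0 27.0
      vertex 19.0 27.0 27.0
      vertex 0.0 27.0 0.0
    endloop
  endfacet
  facet normal -1.0000 0.0000 0.0000
    outer loop
      vertex 0.0 27.0 27.0
      vertex 0.0 27.0 0.0
      vertex 0.0 0.0 0.0
    endloop
  endfacet
  facet normal -1.0000 0.0000 0.0000
    outer loop
      vertex 0.0 0.0 27.0
      vertex 0.0 27.0 27.0
      vertex 0.0 0.0 0.0
    endloop
  endfacet
  facet normal 1.0000 0.0000 0.0000
    outer loop
      vertex 19.0 0.0 0.0
      vertex 19.0 27.0 0.0
      vertex 19.0 27.0 27.0
    endloop
  endfacet
  facet normal 1.0000 0.0000 0.0000
    outer loop
      vertex 19.0 0.0 0.0
      vertex 19.0 27.0 27.0
      vertex 19.0 0.0 27.0
    endloop
  endfacet
endsolid part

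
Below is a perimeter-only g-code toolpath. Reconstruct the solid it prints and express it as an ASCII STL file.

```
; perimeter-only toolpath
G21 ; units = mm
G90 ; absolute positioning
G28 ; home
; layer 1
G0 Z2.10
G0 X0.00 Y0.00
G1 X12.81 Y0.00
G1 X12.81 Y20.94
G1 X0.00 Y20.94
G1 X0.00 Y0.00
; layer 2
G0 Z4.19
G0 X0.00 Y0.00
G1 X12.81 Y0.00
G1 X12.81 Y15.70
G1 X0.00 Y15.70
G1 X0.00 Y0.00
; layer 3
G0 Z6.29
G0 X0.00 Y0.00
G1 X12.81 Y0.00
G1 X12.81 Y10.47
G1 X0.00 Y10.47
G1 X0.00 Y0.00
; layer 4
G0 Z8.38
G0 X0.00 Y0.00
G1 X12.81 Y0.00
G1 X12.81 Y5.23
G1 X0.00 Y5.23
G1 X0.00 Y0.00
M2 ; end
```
solid part
  facet normal 0.0000 0.0000 -1.0000
    outer loop
      vertex 12.81 26.17 0.00
      vertex 12.81 0.00 0.00
      vertex 0.00 0.00 0.00
    endloop
  endfacet
  facet normal 0.0000 0.0000 -1.0000
    outer loop
      vertex 0.00 26.17 0.00
      vertex 12.81 26.17 0.00
      vertex 0.00 0.00 0.00
    endloop
  endfacet
  facet normal 0.0000 -1.0000 0.0000
    outer loop
      vertex 0.00 0.00 0.00
      vertex 12.81 0.00 0.00
      vertex 12.81 0.00 10.48
    endloop
  endfacet
  facet normal 0.0000 -1.0000 0.0000
    outer loop
      vertex 0.00 0.00 0.00
      vertex 12.81 0.00 10.48
      vertex 0.00 0.00 10.48
    endloop
  endfacet
  facet normal 0.0000 0.3718 0.9283
    outer loop
      vertex 0.00 0.00 10.48
      vertex 12.81 0.00 10.48
      vertex 12.81 26.17 0.00
    endloop
  endfacet
  facet normal 0.0000 0.3718 0.9283
    outer loop
      vertex 0.00 0.00 10.48
      vertex 12.81 26.17 0.00
      vertex 0.00 26.17 0.00
    endloop
  endfacet
  facet normal -1.0000 0.0000 0.0000
    outer loop
      vertex 0.00 0.00 10.48
      vertex 0.00 26.17 0.00
      vertex 0.00 0.00 0.00
    endloop
  endfacet
  facet normal 1.0000 0.0000 0.0000
    outer loop
      vertex 12.81 0.00 0.00
      vertex 12.81 26.17 0.00
      vertex 12.81 0.00 10.48
    endloop
  endfacet
endsolid part

The G0 Z moves step by Δz≈2.10 mm. The G1 loops shrink linearly with z, so the solid tapers from its base footprint up to z≈10.5. Closing with a flat bottom cap and the tapered top and triangulating gives 8 facets — a wedge (ramp): 12.8 × 26.2 mm base, rising to 10.5 mm along the y=0 edge and sloping linearly to z=0 at y=26.2.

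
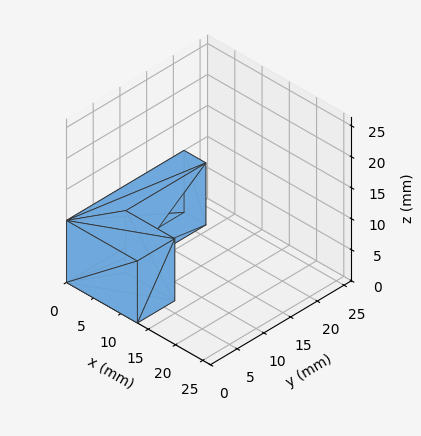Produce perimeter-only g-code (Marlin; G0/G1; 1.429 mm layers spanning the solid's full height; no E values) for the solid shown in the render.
Reading the render: the shape is an L-shaped prism: outer 13 × 22 mm, arm thicknesses ≈ 7 mm (horizontal) and 4 mm (vertical), extruded 10 mm in z (dimensions read to the nearest mm from the axis ticks). For the g-code, the solid's height is divided into equal slices at the stated Δz and each level perimeter traced with G1 moves after a G0 lift.

; perimeter-only toolpath
G21 ; units = mm
G90 ; absolute positioning
G28 ; home
; layer 1
G0 Z1.429
G0 X0.000 Y0.000
G1 X13.000 Y0.000
G1 X13.000 Y7.000
G1 X4.000 Y7.000
G1 X4.000 Y22.000
G1 X0.000 Y22.000
G1 X0.000 Y0.000
; layer 2
G0 Z2.857
G0 X0.000 Y0.000
G1 X13.000 Y0.000
G1 X13.000 Y7.000
G1 X4.000 Y7.000
G1 X4.000 Y22.000
G1 X0.000 Y22.000
G1 X0.000 Y0.000
; layer 3
G0 Z4.286
G0 X0.000 Y0.000
G1 X13.000 Y0.000
G1 X13.000 Y7.000
G1 X4.000 Y7.000
G1 X4.000 Y22.000
G1 X0.000 Y22.000
G1 X0.000 Y0.000
; layer 4
G0 Z5.714
G0 X0.000 Y0.000
G1 X13.000 Y0.000
G1 X13.000 Y7.000
G1 X4.000 Y7.000
G1 X4.000 Y22.000
G1 X0.000 Y22.000
G1 X0.000 Y0.000
; layer 5
G0 Z7.143
G0 X0.000 Y0.000
G1 X13.000 Y0.000
G1 X13.000 Y7.000
G1 X4.000 Y7.000
G1 X4.000 Y22.000
G1 X0.000 Y22.000
G1 X0.000 Y0.000
; layer 6
G0 Z8.571
G0 X0.000 Y0.000
G1 X13.000 Y0.000
G1 X13.000 Y7.000
G1 X4.000 Y7.000
G1 X4.000 Y22.000
G1 X0.000 Y22.000
G1 X0.000 Y0.000
; layer 7
G0 Z10.000
G0 X0.000 Y0.000
G1 X13.000 Y0.000
G1 X13.000 Y7.000
G1 X4.000 Y7.000
G1 X4.000 Y22.000
G1 X0.000 Y22.000
G1 X0.000 Y0.000
M2 ; end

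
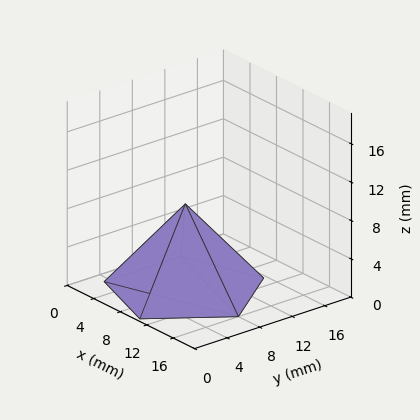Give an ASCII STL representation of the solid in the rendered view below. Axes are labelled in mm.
Reading the render: the shape is a regular 5-sided pyramid, base circumscribed radius ≈ 8 mm, apex at z ≈ 9 mm (dimensions read to the nearest mm from the axis ticks). For the STL, each face is triangulated and given an outward normal.

solid part
  facet normal 0.0000 0.0000 -1.0000
    outer loop
      vertex 1.528 12.702 0.000
      vertex 10.472 15.608 0.000
      vertex 16.000 8.000 0.000
    endloop
  endfacet
  facet normal 0.0000 0.0000 -1.0000
    outer loop
      vertex 1.528 3.298 0.000
      vertex 1.528 12.702 0.000
      vertex 16.000 8.000 0.000
    endloop
  endfacet
  facet normal 0.0000 0.0000 -1.0000
    outer loop
      vertex 10.472 0.392 0.000
      vertex 1.528 3.298 0.000
      vertex 16.000 8.000 0.000
    endloop
  endfacet
  facet normal 0.6568 0.4772 0.5838
    outer loop
      vertex 16.000 8.000 0.000
      vertex 10.472 15.608 0.000
      vertex 8.000 8.000 9.000
    endloop
  endfacet
  facet normal -0.2509 0.7722 0.5838
    outer loop
      vertex 10.472 15.608 0.000
      vertex 1.528 12.702 0.000
      vertex 8.000 8.000 9.000
    endloop
  endfacet
  facet normal -0.8119 0.0000 0.5838
    outer loop
      vertex 1.528 12.702 0.000
      vertex 1.528 3.298 0.000
      vertex 8.000 8.000 9.000
    endloop
  endfacet
  facet normal -0.2509 -0.7722 0.5838
    outer loop
      vertex 1.528 3.298 0.000
      vertex 10.472 0.392 0.000
      vertex 8.000 8.000 9.000
    endloop
  endfacet
  facet normal 0.6568 -0.4772 0.5838
    outer loop
      vertex 10.472 0.392 0.000
      vertex 16.000 8.000 0.000
      vertex 8.000 8.000 9.000
    endloop
  endfacet
endsolid part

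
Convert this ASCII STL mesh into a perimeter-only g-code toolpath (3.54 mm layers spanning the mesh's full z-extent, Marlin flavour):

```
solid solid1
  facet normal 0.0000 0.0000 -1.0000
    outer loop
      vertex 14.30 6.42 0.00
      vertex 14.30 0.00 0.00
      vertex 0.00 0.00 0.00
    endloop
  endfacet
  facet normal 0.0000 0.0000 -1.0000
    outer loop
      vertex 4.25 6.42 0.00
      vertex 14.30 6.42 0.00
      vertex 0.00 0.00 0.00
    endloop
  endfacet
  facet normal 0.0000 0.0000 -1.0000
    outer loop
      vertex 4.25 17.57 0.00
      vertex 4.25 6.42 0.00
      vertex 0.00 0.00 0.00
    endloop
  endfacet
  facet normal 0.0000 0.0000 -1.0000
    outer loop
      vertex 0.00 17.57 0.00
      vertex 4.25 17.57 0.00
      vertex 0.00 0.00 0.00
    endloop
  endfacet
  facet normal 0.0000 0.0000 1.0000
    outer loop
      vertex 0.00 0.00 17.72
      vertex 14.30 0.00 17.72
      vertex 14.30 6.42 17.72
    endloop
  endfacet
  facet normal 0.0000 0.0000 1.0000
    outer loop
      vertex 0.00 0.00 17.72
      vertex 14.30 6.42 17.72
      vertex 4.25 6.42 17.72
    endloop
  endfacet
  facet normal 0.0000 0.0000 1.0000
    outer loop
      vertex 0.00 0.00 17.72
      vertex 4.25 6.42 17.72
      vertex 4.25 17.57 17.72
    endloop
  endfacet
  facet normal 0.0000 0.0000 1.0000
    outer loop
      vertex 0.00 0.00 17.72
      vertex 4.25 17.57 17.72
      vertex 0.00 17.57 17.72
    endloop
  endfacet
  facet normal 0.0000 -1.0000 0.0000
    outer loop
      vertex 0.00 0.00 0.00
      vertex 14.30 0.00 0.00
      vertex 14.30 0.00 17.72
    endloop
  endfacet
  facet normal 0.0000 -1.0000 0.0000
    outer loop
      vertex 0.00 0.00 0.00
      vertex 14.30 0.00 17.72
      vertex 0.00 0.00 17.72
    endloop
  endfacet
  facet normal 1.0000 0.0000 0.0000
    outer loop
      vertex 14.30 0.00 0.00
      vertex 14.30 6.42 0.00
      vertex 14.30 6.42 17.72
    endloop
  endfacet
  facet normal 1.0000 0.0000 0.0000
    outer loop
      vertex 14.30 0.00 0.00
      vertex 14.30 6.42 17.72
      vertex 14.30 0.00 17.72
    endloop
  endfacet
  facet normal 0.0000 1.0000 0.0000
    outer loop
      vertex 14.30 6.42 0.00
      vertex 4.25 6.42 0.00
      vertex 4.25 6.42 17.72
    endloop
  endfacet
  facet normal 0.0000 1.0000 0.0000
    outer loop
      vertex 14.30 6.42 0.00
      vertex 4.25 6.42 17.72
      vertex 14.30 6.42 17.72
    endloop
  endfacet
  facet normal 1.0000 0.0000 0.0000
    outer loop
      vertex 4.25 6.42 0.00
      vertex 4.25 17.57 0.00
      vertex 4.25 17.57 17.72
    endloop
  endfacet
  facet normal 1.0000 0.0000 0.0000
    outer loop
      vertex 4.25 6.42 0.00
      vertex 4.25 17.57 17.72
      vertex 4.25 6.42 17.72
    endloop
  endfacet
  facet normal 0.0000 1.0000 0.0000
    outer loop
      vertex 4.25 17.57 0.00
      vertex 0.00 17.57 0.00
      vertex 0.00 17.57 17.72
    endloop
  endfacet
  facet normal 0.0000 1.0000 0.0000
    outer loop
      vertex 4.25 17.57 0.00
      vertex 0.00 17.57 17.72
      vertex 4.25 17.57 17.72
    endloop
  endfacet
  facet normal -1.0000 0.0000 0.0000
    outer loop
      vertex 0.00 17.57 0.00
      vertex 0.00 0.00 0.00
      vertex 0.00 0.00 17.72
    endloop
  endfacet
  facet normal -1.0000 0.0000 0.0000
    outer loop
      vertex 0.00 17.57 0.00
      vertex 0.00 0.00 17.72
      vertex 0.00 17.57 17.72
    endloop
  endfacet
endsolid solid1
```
; perimeter-only toolpath
G21 ; units = mm
G90 ; absolute positioning
G28 ; home
; layer 1
G0 Z3.54
G0 X0.00 Y0.00
G1 X14.30 Y0.00
G1 X14.30 Y6.42
G1 X4.25 Y6.42
G1 X4.25 Y17.57
G1 X0.00 Y17.57
G1 X0.00 Y0.00
; layer 2
G0 Z7.09
G0 X0.00 Y0.00
G1 X14.30 Y0.00
G1 X14.30 Y6.42
G1 X4.25 Y6.42
G1 X4.25 Y17.57
G1 X0.00 Y17.57
G1 X0.00 Y0.00
; layer 3
G0 Z10.63
G0 X0.00 Y0.00
G1 X14.30 Y0.00
G1 X14.30 Y6.42
G1 X4.25 Y6.42
G1 X4.25 Y17.57
G1 X0.00 Y17.57
G1 X0.00 Y0.00
; layer 4
G0 Z14.18
G0 X0.00 Y0.00
G1 X14.30 Y0.00
G1 X14.30 Y6.42
G1 X4.25 Y6.42
G1 X4.25 Y17.57
G1 X0.00 Y17.57
G1 X0.00 Y0.00
; layer 5
G0 Z17.72
G0 X0.00 Y0.00
G1 X14.30 Y0.00
G1 X14.30 Y6.42
G1 X4.25 Y6.42
G1 X4.25 Y17.57
G1 X0.00 Y17.57
G1 X0.00 Y0.00
M2 ; end

The solid is an L-shaped prism: outer 14.3 × 17.6 mm, arm thicknesses ≈ 6.42 mm (horizontal) and 4.25 mm (vertical), extruded 17.7 mm in z. Slicing at Δz = 3.54 mm — 5 equal slices spanning the solid's height, so layer i sits at z = i·h/5 — gives 5 non-empty perimeters. Each is a 6-segment closed polygon; G0 lifts to the layer z and rapids to the start vertex, then G1 traces the edges.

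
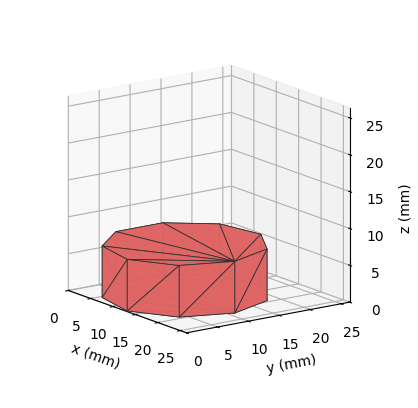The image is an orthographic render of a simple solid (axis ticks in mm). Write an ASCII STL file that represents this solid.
Reading the render: the shape is a regular 9-sided prism (a cylinder approximated with 9 flat sides), circumscribed radius ≈ 11 mm, height ≈ 7 mm (dimensions read to the nearest mm from the axis ticks). For the STL, each face is triangulated and given an outward normal.

solid part
  facet normal 0.0000 0.0000 -1.0000
    outer loop
      vertex 12.9 21.8 0.0
      vertex 19.4 18.1 0.0
      vertex 22.0 11.0 0.0
    endloop
  endfacet
  facet normal 0.0000 0.0000 -1.0000
    outer loop
      vertex 5.5 20.5 0.0
      vertex 12.9 21.8 0.0
      vertex 22.0 11.0 0.0
    endloop
  endfacet
  facet normal 0.0000 0.0000 -1.0000
    outer loop
      vertex 0.7 14.8 0.0
      vertex 5.5 20.5 0.0
      vertex 22.0 11.0 0.0
    endloop
  endfacet
  facet normal 0.0000 0.0000 -1.0000
    outer loop
      vertex 0.7 7.2 0.0
      vertex 0.7 14.8 0.0
      vertex 22.0 11.0 0.0
    endloop
  endfacet
  facet normal 0.0000 0.0000 -1.0000
    outer loop
      vertex 5.5 1.5 0.0
      vertex 0.7 7.2 0.0
      vertex 22.0 11.0 0.0
    endloop
  endfacet
  facet normal 0.0000 0.0000 -1.0000
    outer loop
      vertex 12.9 0.2 0.0
      vertex 5.5 1.5 0.0
      vertex 22.0 11.0 0.0
    endloop
  endfacet
  facet normal 0.0000 0.0000 -1.0000
    outer loop
      vertex 19.4 3.9 0.0
      vertex 12.9 0.2 0.0
      vertex 22.0 11.0 0.0
    endloop
  endfacet
  facet normal 0.0000 0.0000 1.0000
    outer loop
      vertex 22.0 11.0 7.0
      vertex 19.4 18.1 7.0
      vertex 12.9 21.8 7.0
    endloop
  endfacet
  facet normal 0.0000 0.0000 1.0000
    outer loop
      vertex 22.0 11.0 7.0
      vertex 12.9 21.8 7.0
      vertex 5.5 20.5 7.0
    endloop
  endfacet
  facet normal 0.0000 0.0000 1.0000
    outer loop
      vertex 22.0 11.0 7.0
      vertex 5.5 20.5 7.0
      vertex 0.7 14.8 7.0
    endloop
  endfacet
  facet normal 0.0000 0.0000 1.0000
    outer loop
      vertex 22.0 11.0 7.0
      vertex 0.7 14.8 7.0
      vertex 0.7 7.2 7.0
    endloop
  endfacet
  facet normal 0.0000 0.0000 1.0000
    outer loop
      vertex 22.0 11.0 7.0
      vertex 0.7 7.2 7.0
      vertex 5.5 1.5 7.0
    endloop
  endfacet
  facet normal 0.0000 0.0000 1.0000
    outer loop
      vertex 22.0 11.0 7.0
      vertex 5.5 1.5 7.0
      vertex 12.9 0.2 7.0
    endloop
  endfacet
  facet normal 0.0000 0.0000 1.0000
    outer loop
      vertex 22.0 11.0 7.0
      vertex 12.9 0.2 7.0
      vertex 19.4 3.9 7.0
    endloop
  endfacet
  facet normal 0.9390 0.3439 0.0000
    outer loop
      vertex 22.0 11.0 0.0
      vertex 19.4 18.1 0.0
      vertex 19.4 18.1 7.0
    endloop
  endfacet
  facet normal 0.9390 0.3439 0.0000
    outer loop
      vertex 22.0 11.0 0.0
      vertex 19.4 18.1 7.0
      vertex 22.0 11.0 7.0
    endloop
  endfacet
  facet normal 0.4947 0.8691 0.0000
    outer loop
      vertex 19.4 18.1 0.0
      vertex 12.9 21.8 0.0
      vertex 12.9 21.8 7.0
    endloop
  endfacet
  facet normal 0.4947 0.8691 0.0000
    outer loop
      vertex 19.4 18.1 0.0
      vertex 12.9 21.8 7.0
      vertex 19.4 18.1 7.0
    endloop
  endfacet
  facet normal -0.1730 0.9849 0.0000
    outer loop
      vertex 12.9 21.8 0.0
      vertex 5.5 20.5 0.0
      vertex 5.5 20.5 7.0
    endloop
  endfacet
  facet normal -0.1730 0.9849 0.0000
    outer loop
      vertex 12.9 21.8 0.0
      vertex 5.5 20.5 7.0
      vertex 12.9 21.8 7.0
    endloop
  endfacet
  facet normal -0.7649 0.6441 0.0000
    outer loop
      vertex 5.5 20.5 0.0
      vertex 0.7 14.8 0.0
      vertex 0.7 14.8 7.0
    endloop
  endfacet
  facet normal -0.7649 0.6441 0.0000
    outer loop
      vertex 5.5 20.5 0.0
      vertex 0.7 14.8 7.0
      vertex 5.5 20.5 7.0
    endloop
  endfacet
  facet normal -1.0000 0.0000 0.0000
    outer loop
      vertex 0.7 14.8 0.0
      vertex 0.7 7.2 0.0
      vertex 0.7 7.2 7.0
    endloop
  endfacet
  facet normal -1.0000 0.0000 0.0000
    outer loop
      vertex 0.7 14.8 0.0
      vertex 0.7 7.2 7.0
      vertex 0.7 14.8 7.0
    endloop
  endfacet
  facet normal -0.7649 -0.6441 0.0000
    outer loop
      vertex 0.7 7.2 0.0
      vertex 5.5 1.5 0.0
      vertex 5.5 1.5 7.0
    endloop
  endfacet
  facet normal -0.7649 -0.6441 0.0000
    outer loop
      vertex 0.7 7.2 0.0
      vertex 5.5 1.5 7.0
      vertex 0.7 7.2 7.0
    endloop
  endfacet
  facet normal -0.1730 -0.9849 0.0000
    outer loop
      vertex 5.5 1.5 0.0
      vertex 12.9 0.2 0.0
      vertex 12.9 0.2 7.0
    endloop
  endfacet
  facet normal -0.1730 -0.9849 0.0000
    outer loop
      vertex 5.5 1.5 0.0
      vertex 12.9 0.2 7.0
      vertex 5.5 1.5 7.0
    endloop
  endfacet
  facet normal 0.4947 -0.8691 0.0000
    outer loop
      vertex 12.9 0.2 0.0
      vertex 19.4 3.9 0.0
      vertex 19.4 3.9 7.0
    endloop
  endfacet
  facet normal 0.4947 -0.8691 0.0000
    outer loop
      vertex 12.9 0.2 0.0
      vertex 19.4 3.9 7.0
      vertex 12.9 0.2 7.0
    endloop
  endfacet
  facet normal 0.9390 -0.3439 0.0000
    outer loop
      vertex 19.4 3.9 0.0
      vertex 22.0 11.0 0.0
      vertex 22.0 11.0 7.0
    endloop
  endfacet
  facet normal 0.9390 -0.3439 0.0000
    outer loop
      vertex 19.4 3.9 0.0
      vertex 22.0 11.0 7.0
      vertex 19.4 3.9 7.0
    endloop
  endfacet
endsolid part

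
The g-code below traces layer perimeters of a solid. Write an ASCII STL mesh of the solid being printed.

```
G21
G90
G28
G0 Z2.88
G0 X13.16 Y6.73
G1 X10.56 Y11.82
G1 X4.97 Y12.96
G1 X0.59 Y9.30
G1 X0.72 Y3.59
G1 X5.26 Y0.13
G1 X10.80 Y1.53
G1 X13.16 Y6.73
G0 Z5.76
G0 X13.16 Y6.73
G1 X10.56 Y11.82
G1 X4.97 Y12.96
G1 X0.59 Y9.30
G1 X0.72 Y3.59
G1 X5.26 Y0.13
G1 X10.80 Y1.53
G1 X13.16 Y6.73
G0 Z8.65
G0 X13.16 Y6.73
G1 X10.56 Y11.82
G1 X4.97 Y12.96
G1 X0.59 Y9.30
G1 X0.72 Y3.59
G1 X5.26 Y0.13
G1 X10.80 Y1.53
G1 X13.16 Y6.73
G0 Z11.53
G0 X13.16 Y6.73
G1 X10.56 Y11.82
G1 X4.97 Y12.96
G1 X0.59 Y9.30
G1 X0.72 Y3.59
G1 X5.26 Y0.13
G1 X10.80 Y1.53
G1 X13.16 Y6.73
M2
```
solid part
  facet normal 0.0000 0.0000 -1.0000
    outer loop
      vertex 4.97 12.96 0.00
      vertex 10.56 11.82 0.00
      vertex 13.16 6.73 0.00
    endloop
  endfacet
  facet normal 0.0000 0.0000 -1.0000
    outer loop
      vertex 0.59 9.30 0.00
      vertex 4.97 12.96 0.00
      vertex 13.16 6.73 0.00
    endloop
  endfacet
  facet normal 0.0000 0.0000 -1.0000
    outer loop
      vertex 0.72 3.59 0.00
      vertex 0.59 9.30 0.00
      vertex 13.16 6.73 0.00
    endloop
  endfacet
  facet normal 0.0000 0.0000 -1.0000
    outer loop
      vertex 5.26 0.13 0.00
      vertex 0.72 3.59 0.00
      vertex 13.16 6.73 0.00
    endloop
  endfacet
  facet normal 0.0000 0.0000 -1.0000
    outer loop
      vertex 10.80 1.53 0.00
      vertex 5.26 0.13 0.00
      vertex 13.16 6.73 0.00
    endloop
  endfacet
  facet normal 0.0000 0.0000 1.0000
    outer loop
      vertex 13.16 6.73 11.53
      vertex 10.56 11.82 11.53
      vertex 4.97 12.96 11.53
    endloop
  endfacet
  facet normal 0.0000 0.0000 1.0000
    outer loop
      vertex 13.16 6.73 11.53
      vertex 4.97 12.96 11.53
      vertex 0.59 9.30 11.53
    endloop
  endfacet
  facet normal 0.0000 0.0000 1.0000
    outer loop
      vertex 13.16 6.73 11.53
      vertex 0.59 9.30 11.53
      vertex 0.72 3.59 11.53
    endloop
  endfacet
  facet normal 0.0000 0.0000 1.0000
    outer loop
      vertex 13.16 6.73 11.53
      vertex 0.72 3.59 11.53
      vertex 5.26 0.13 11.53
    endloop
  endfacet
  facet normal 0.0000 0.0000 1.0000
    outer loop
      vertex 13.16 6.73 11.53
      vertex 5.26 0.13 11.53
      vertex 10.80 1.53 11.53
    endloop
  endfacet
  facet normal 0.8905 0.4549 0.0000
    outer loop
      vertex 13.16 6.73 0.00
      vertex 10.56 11.82 0.00
      vertex 10.56 11.82 11.53
    endloop
  endfacet
  facet normal 0.8905 0.4549 0.0000
    outer loop
      vertex 13.16 6.73 0.00
      vertex 10.56 11.82 11.53
      vertex 13.16 6.73 11.53
    endloop
  endfacet
  facet normal 0.1998 0.9798 0.0000
    outer loop
      vertex 10.56 11.82 0.00
      vertex 4.97 12.96 0.00
      vertex 4.97 12.96 11.53
    endloop
  endfacet
  facet normal 0.1998 0.9798 0.0000
    outer loop
      vertex 10.56 11.82 0.00
      vertex 4.97 12.96 11.53
      vertex 10.56 11.82 11.53
    endloop
  endfacet
  facet normal -0.6412 0.7674 0.0000
    outer loop
      vertex 4.97 12.96 0.00
      vertex 0.59 9.30 0.00
      vertex 0.59 9.30 11.53
    endloop
  endfacet
  facet normal -0.6412 0.7674 0.0000
    outer loop
      vertex 4.97 12.96 0.00
      vertex 0.59 9.30 11.53
      vertex 4.97 12.96 11.53
    endloop
  endfacet
  facet normal -0.9997 -0.0228 0.0000
    outer loop
      vertex 0.59 9.30 0.00
      vertex 0.72 3.59 0.00
      vertex 0.72 3.59 11.53
    endloop
  endfacet
  facet normal -0.9997 -0.0228 0.0000
    outer loop
      vertex 0.59 9.30 0.00
      vertex 0.72 3.59 11.53
      vertex 0.59 9.30 11.53
    endloop
  endfacet
  facet normal -0.6061 -0.7954 0.0000
    outer loop
      vertex 0.72 3.59 0.00
      vertex 5.26 0.13 0.00
      vertex 5.26 0.13 11.53
    endloop
  endfacet
  facet normal -0.6061 -0.7954 0.0000
    outer loop
      vertex 0.72 3.59 0.00
      vertex 5.26 0.13 11.53
      vertex 0.72 3.59 11.53
    endloop
  endfacet
  facet normal 0.2450 -0.9695 0.0000
    outer loop
      vertex 5.26 0.13 0.00
      vertex 10.80 1.53 0.00
      vertex 10.80 1.53 11.53
    endloop
  endfacet
  facet normal 0.2450 -0.9695 0.0000
    outer loop
      vertex 5.26 0.13 0.00
      vertex 10.80 1.53 11.53
      vertex 5.26 0.13 11.53
    endloop
  endfacet
  facet normal 0.9106 -0.4133 0.0000
    outer loop
      vertex 10.80 1.53 0.00
      vertex 13.16 6.73 0.00
      vertex 13.16 6.73 11.53
    endloop
  endfacet
  facet normal 0.9106 -0.4133 0.0000
    outer loop
      vertex 10.80 1.53 0.00
      vertex 13.16 6.73 11.53
      vertex 10.80 1.53 11.53
    endloop
  endfacet
endsolid part

The G0 Z moves step by Δz≈2.88 mm. Every layer's G1 loop is the same polygon, so the solid is a straight extrusion of it from z=0 to z≈11.5. Closing with flat bottom and top caps and triangulating gives 24 facets — a regular 7-sided prism (a cylinder approximated with 7 flat sides), circumscribed radius ≈ 6.58 mm, height ≈ 11.5 mm.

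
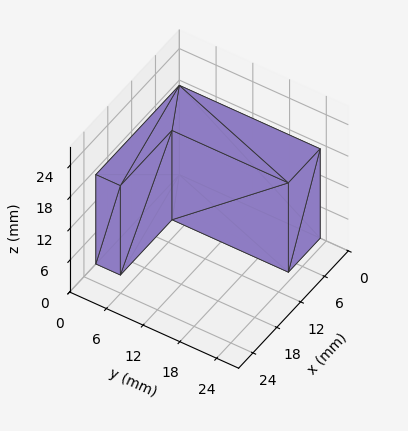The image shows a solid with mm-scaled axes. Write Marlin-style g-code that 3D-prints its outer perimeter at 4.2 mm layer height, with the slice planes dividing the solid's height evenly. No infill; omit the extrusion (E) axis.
Reading the render: the shape is an L-shaped prism: outer 21 × 23 mm, arm thicknesses ≈ 4 mm (horizontal) and 8 mm (vertical), extruded 17 mm in z (dimensions read to the nearest mm from the axis ticks). For the g-code, the solid's height is divided into equal slices at the stated Δz and each level perimeter traced with G1 moves after a G0 lift.

; perimeter-only toolpath
G21 ; units = mm
G90 ; absolute positioning
G28 ; home
; layer 1
G0 Z4.2
G0 X0.0 Y0.0
G1 X21.0 Y0.0
G1 X21.0 Y4.0
G1 X8.0 Y4.0
G1 X8.0 Y23.0
G1 X0.0 Y23.0
G1 X0.0 Y0.0
; layer 2
G0 Z8.5
G0 X0.0 Y0.0
G1 X21.0 Y0.0
G1 X21.0 Y4.0
G1 X8.0 Y4.0
G1 X8.0 Y23.0
G1 X0.0 Y23.0
G1 X0.0 Y0.0
; layer 3
G0 Z12.8
G0 X0.0 Y0.0
G1 X21.0 Y0.0
G1 X21.0 Y4.0
G1 X8.0 Y4.0
G1 X8.0 Y23.0
G1 X0.0 Y23.0
G1 X0.0 Y0.0
; layer 4
G0 Z17.0
G0 X0.0 Y0.0
G1 X21.0 Y0.0
G1 X21.0 Y4.0
G1 X8.0 Y4.0
G1 X8.0 Y23.0
G1 X0.0 Y23.0
G1 X0.0 Y0.0
M2 ; end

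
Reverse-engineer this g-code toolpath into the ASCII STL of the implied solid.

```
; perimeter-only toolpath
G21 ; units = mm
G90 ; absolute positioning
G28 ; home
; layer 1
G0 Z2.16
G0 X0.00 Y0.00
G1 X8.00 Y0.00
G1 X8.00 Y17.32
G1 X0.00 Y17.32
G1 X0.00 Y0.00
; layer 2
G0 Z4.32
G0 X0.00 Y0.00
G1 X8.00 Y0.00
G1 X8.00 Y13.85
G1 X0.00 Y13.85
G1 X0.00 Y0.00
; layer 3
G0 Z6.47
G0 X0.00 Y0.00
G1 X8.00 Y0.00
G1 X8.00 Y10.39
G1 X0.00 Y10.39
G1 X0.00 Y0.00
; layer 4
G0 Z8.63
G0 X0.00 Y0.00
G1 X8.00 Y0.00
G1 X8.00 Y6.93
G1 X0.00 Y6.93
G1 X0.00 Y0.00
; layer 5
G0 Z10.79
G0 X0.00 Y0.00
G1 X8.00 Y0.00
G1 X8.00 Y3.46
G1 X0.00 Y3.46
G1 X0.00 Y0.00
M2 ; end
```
solid part
  facet normal 0.0000 0.0000 -1.0000
    outer loop
      vertex 8.00 20.78 0.00
      vertex 8.00 0.00 0.00
      vertex 0.00 0.00 0.00
    endloop
  endfacet
  facet normal 0.0000 0.0000 -1.0000
    outer loop
      vertex 0.00 20.78 0.00
      vertex 8.00 20.78 0.00
      vertex 0.00 0.00 0.00
    endloop
  endfacet
  facet normal 0.0000 -1.0000 0.0000
    outer loop
      vertex 0.00 0.00 0.00
      vertex 8.00 0.00 0.00
      vertex 8.00 0.00 12.95
    endloop
  endfacet
  facet normal 0.0000 -1.0000 0.0000
    outer loop
      vertex 0.00 0.00 0.00
      vertex 8.00 0.00 12.95
      vertex 0.00 0.00 12.95
    endloop
  endfacet
  facet normal 0.0000 0.5289 0.8487
    outer loop
      vertex 0.00 0.00 12.95
      vertex 8.00 0.00 12.95
      vertex 8.00 20.78 0.00
    endloop
  endfacet
  facet normal 0.0000 0.5289 0.8487
    outer loop
      vertex 0.00 0.00 12.95
      vertex 8.00 20.78 0.00
      vertex 0.00 20.78 0.00
    endloop
  endfacet
  facet normal -1.0000 0.0000 0.0000
    outer loop
      vertex 0.00 0.00 12.95
      vertex 0.00 20.78 0.00
      vertex 0.00 0.00 0.00
    endloop
  endfacet
  facet normal 1.0000 0.0000 0.0000
    outer loop
      vertex 8.00 0.00 0.00
      vertex 8.00 20.78 0.00
      vertex 8.00 0.00 12.95
    endloop
  endfacet
endsolid part

The G0 Z moves step by Δz≈2.16 mm. The G1 loops shrink linearly with z, so the solid tapers from its base footprint up to z≈12.9. Closing with a flat bottom cap and the tapered top and triangulating gives 8 facets — a wedge (ramp): 8 × 20.8 mm base, rising to 12.9 mm along the y=0 edge and sloping linearly to z=0 at y=20.8.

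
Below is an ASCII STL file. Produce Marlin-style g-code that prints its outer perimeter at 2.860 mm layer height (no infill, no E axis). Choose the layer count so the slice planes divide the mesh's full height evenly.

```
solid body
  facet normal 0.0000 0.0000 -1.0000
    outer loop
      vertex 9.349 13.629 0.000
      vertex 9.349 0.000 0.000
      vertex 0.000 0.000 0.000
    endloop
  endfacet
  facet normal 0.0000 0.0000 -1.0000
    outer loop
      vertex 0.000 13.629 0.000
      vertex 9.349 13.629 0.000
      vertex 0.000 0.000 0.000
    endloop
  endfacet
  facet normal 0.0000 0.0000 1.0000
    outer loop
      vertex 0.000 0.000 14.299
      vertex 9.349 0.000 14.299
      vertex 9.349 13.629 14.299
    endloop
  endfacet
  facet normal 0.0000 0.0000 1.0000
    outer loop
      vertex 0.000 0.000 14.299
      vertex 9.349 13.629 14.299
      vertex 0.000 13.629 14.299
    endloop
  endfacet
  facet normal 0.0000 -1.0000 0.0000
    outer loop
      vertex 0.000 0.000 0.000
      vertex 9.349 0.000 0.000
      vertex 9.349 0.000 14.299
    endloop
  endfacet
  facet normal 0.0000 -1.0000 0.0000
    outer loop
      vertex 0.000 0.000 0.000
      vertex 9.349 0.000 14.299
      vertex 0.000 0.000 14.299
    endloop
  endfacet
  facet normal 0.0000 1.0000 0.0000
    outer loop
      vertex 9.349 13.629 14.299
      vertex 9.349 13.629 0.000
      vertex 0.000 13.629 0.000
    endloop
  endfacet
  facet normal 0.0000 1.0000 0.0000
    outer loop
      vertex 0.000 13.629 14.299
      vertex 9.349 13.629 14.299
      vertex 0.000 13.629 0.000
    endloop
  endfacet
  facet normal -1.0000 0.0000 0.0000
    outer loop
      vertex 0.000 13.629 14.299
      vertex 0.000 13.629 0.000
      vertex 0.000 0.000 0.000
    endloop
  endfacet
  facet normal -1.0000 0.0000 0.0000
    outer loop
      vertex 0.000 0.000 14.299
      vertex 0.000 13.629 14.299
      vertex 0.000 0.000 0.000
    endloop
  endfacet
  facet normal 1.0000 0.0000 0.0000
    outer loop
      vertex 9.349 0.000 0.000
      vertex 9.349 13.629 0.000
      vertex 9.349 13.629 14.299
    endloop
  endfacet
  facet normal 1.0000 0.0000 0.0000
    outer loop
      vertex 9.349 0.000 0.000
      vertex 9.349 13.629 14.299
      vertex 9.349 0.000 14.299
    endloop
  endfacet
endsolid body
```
; perimeter-only toolpath
G21 ; units = mm
G90 ; absolute positioning
G28 ; home
; layer 1
G0 Z2.860
G0 X0.000 Y0.000
G1 X9.349 Y0.000
G1 X9.349 Y13.629
G1 X0.000 Y13.629
G1 X0.000 Y0.000
; layer 2
G0 Z5.720
G0 X0.000 Y0.000
G1 X9.349 Y0.000
G1 X9.349 Y13.629
G1 X0.000 Y13.629
G1 X0.000 Y0.000
; layer 3
G0 Z8.579
G0 X0.000 Y0.000
G1 X9.349 Y0.000
G1 X9.349 Y13.629
G1 X0.000 Y13.629
G1 X0.000 Y0.000
; layer 4
G0 Z11.439
G0 X0.000 Y0.000
G1 X9.349 Y0.000
G1 X9.349 Y13.629
G1 X0.000 Y13.629
G1 X0.000 Y0.000
; layer 5
G0 Z14.299
G0 X0.000 Y0.000
G1 X9.349 Y0.000
G1 X9.349 Y13.629
G1 X0.000 Y13.629
G1 X0.000 Y0.000
M2 ; end

The solid is a rectangular box, roughly 9.35 × 13.6 mm footprint and 14.3 mm tall. Slicing at Δz = 2.860 mm — 5 equal slices spanning the solid's height, so layer i sits at z = i·h/5 — gives 5 non-empty perimeters. Each is a 4-segment closed polygon; G0 lifts to the layer z and rapids to the start vertex, then G1 traces the edges.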